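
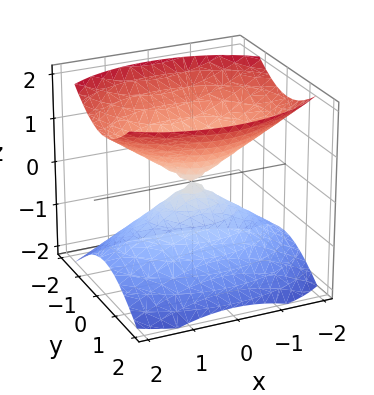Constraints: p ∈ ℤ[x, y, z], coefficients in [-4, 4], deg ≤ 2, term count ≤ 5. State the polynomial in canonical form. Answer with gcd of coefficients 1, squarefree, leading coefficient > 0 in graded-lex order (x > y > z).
(a) The picture has 2 separate pieces. They look like related sheets of one shape, so recover p as a whole.
(b) Degree: two nappes meeting at a single point; a quadric, so deg p = 2.
(c) Symmetries: it's symmetric under z → −z, forcing even powers of z; it's symmetric under y → −y, forcing even powers of y; it's symmetric under x → −x, forcing even powers of x.
(d) Against the integer gridlines: one x-axis crossing is at x = 0; it crosses the z-axis at the gridline z = 0; one y-axis crossing is at y = 0.
(e) Together with the visible shape, these determine p as stated.

x^2 + 2*y^2 - 2*z^2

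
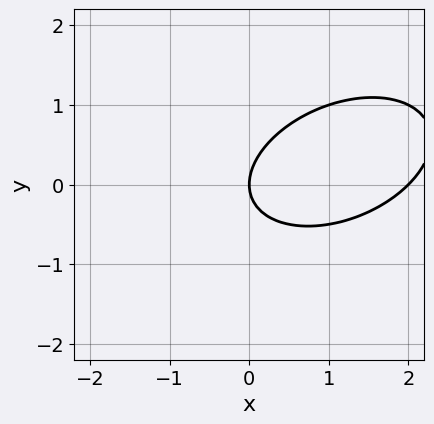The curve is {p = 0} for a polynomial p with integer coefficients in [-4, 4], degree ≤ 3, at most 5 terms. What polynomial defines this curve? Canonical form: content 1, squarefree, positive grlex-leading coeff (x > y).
x^2 - x*y + 2*y^2 - 2*x

First, the degree is 2 — the shape is more complex than any degree-1 curve.
Next, checking where it meets the axes: it meets the y-axis at y = 0 (among the integer gridlines); the x-axis gridline crossings are at x ∈ {0, 2}.
Finally, these observations pin down the coefficients.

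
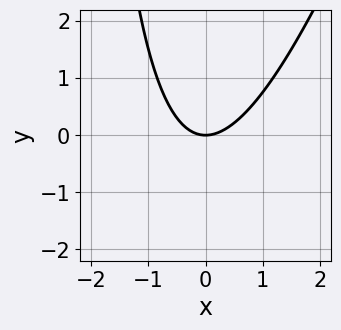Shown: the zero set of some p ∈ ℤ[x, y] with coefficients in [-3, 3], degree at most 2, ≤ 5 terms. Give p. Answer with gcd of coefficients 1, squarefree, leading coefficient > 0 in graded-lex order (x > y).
3*x^2 - x*y - 3*y

First, the degree is 2 — a generic line meets the curve in up to 2 points.
Then, against the integer gridlines: one y-axis crossing is at y = 0; it meets the x-axis at x = 0 (among the integer gridlines).
Finally, matching integer coefficients to the picture gives p.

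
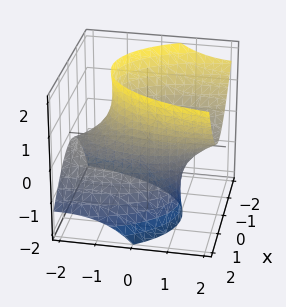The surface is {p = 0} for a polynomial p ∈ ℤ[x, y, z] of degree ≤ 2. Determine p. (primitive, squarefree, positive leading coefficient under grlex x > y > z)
3*x^2 + x*z + y^2 - 3*y*z - z^2 - 3

deg p = 2. The shape is more complex than any degree-1 surface.
From the axis intercepts and sections: the x-axis gridline crossings are at x ∈ {-1, 1}; no z-intercept at any integer in the box.
Fitting integer coefficients to these (and the overall shape) gives p.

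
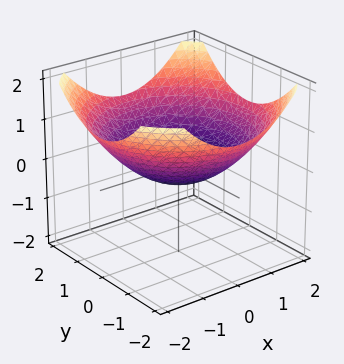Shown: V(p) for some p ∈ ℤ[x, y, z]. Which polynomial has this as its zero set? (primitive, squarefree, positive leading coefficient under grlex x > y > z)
x^2 + y^2 - 3*z - 1

First, degree: the shape is more complex than any degree-1 surface, so deg p = 2.
Next, symmetries: rotational symmetry about the z-axis ⇒ p depends on x, y only through x² + y².
Then, against the integer gridlines: a circular section at z = 0 has radius exactly 1; among the integer gridlines, it crosses the y-axis at y ∈ {-1, 1}.
Finally, putting this together gives p. Check: (-1, 0, 0) on the x-axis lies on the surface, and p(-1, 0, 0) = 0. ✓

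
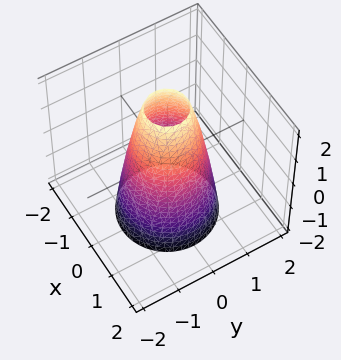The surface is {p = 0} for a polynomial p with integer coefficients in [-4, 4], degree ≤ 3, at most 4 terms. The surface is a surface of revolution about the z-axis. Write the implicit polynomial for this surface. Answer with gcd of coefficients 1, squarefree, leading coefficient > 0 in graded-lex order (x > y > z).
Degree: no degree-1 surface has this shape, so deg p = 2.
Symmetry: the surface is invariant under rotation about z: p = q(x² + y², z).
Against the integer gridlines: among the integer gridlines, it crosses the x-axis at x ∈ {-1, 1}; the y-axis gridline crossings are at y ∈ {-1, 1}.
The integer polynomial consistent with all of this is the stated p.

3*x^2 + 3*y^2 + z - 3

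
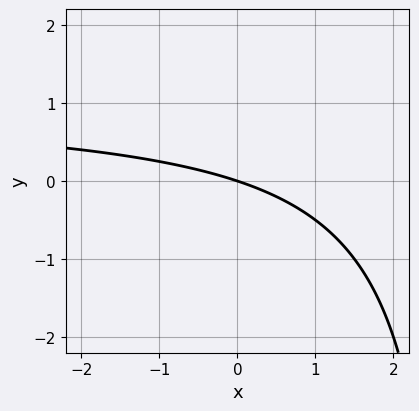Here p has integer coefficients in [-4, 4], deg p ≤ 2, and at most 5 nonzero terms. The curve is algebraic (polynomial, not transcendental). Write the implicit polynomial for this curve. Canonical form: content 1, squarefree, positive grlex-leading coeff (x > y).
1. Degree: no degree-1 curve has this shape, so deg p = 2.
2. Observable constraints: one y-axis crossing is at y = 0; it crosses the x-axis at the gridline x = 0.
3. These observations pin down the coefficients.

x*y - x - 3*y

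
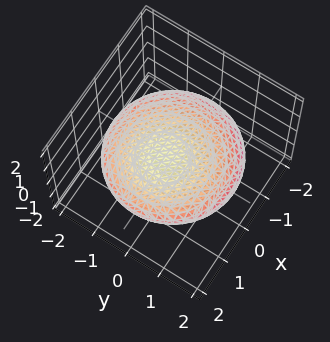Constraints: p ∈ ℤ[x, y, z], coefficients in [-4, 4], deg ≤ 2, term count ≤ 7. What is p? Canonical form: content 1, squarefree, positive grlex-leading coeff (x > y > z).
Degree: no degree-1 surface has this shape, so deg p = 2.
From the visible intercepts: the z-axis gridline crossings are at z ∈ {-1, 1}.
Matching integer coefficients to the picture gives p.

x^2 - x*z + y^2 + 3*z^2 - 3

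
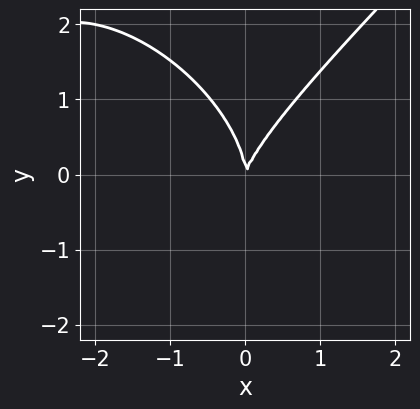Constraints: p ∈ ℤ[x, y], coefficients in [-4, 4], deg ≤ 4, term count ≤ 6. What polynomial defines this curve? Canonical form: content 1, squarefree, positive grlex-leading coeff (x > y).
x^3 - y^3 + 3*x^2 - x*y

Degree: a generic line meets the curve in up to 3 points, so deg p = 3.
Reading off the gridlines: one y-axis crossing is at y = 0; it meets the x-axis at x = 0 (among the integer gridlines).
The integer polynomial consistent with all of this is the stated p.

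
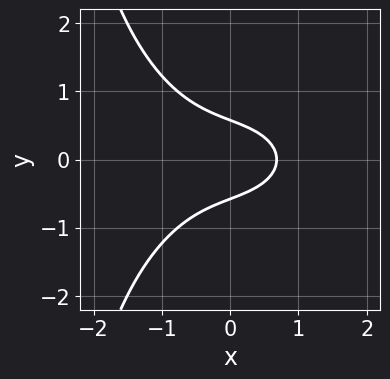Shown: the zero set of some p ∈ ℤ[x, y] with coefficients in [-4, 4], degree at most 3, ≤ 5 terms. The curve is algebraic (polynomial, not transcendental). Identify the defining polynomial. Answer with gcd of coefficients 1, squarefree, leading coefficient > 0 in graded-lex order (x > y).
x^3 + x*y^2 + 3*y^2 + x - 1

(a) Degree: the shape is more complex than any degree-2 curve, so deg p = 3.
(b) Symmetries: the y ↦ −y reflection is a symmetry, so y appears only in even powers.
(c) Together with the visible shape, these determine p as stated.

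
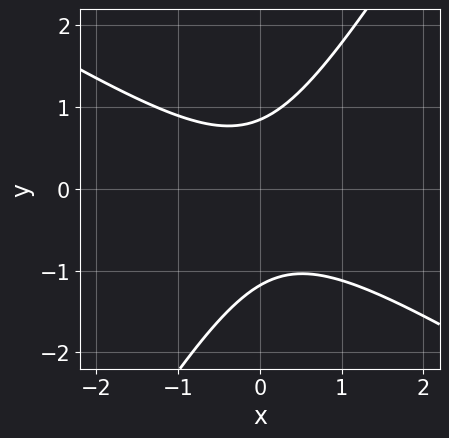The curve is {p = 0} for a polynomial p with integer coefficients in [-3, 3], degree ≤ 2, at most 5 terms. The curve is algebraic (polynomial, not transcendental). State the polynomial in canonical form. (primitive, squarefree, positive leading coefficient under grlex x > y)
3*x^2 + 3*x*y - 3*y^2 - y + 3

First, the degree is 2 — the shape is more complex than any degree-1 curve.
Then, checking where it meets the axes: no x-intercept at any integer in the box.
Finally, solving for integer coefficients yields p as stated.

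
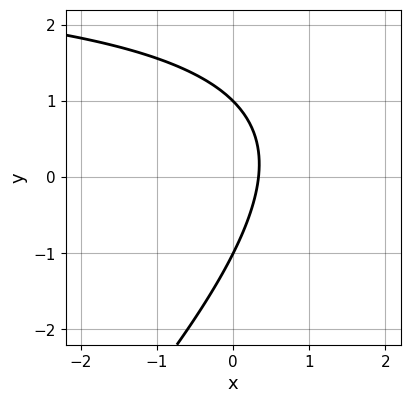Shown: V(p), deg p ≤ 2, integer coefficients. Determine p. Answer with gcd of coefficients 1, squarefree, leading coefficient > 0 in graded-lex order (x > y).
Degree: no degree-1 curve has this shape, so deg p = 2.
From the visible intercepts: the y-axis gridline crossings are at y ∈ {-1, 1}.
Putting this together gives p.

x*y - y^2 - 3*x + 1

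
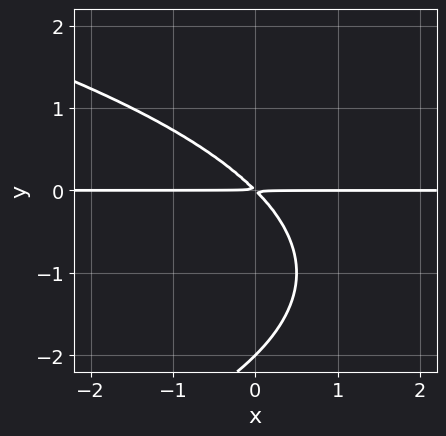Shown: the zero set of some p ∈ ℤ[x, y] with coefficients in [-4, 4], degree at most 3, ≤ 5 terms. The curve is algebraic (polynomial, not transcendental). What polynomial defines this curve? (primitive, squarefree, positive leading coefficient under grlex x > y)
y^3 + 2*x*y + 2*y^2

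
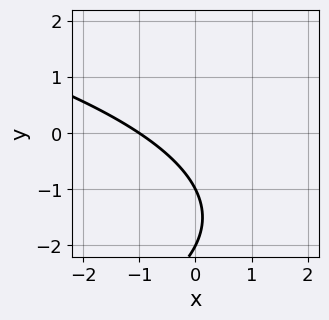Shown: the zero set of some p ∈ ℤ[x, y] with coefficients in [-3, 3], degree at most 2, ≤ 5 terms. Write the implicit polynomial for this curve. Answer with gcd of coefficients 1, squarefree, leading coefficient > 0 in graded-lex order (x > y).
Degree: no degree-1 curve has this shape, so deg p = 2.
Reading off the gridlines: the y-axis gridline crossings are at y ∈ {-2, -1}; it meets the x-axis at x = -1 (among the integer gridlines).
Fitting integer coefficients to these (and the overall shape) gives p.

y^2 + 2*x + 3*y + 2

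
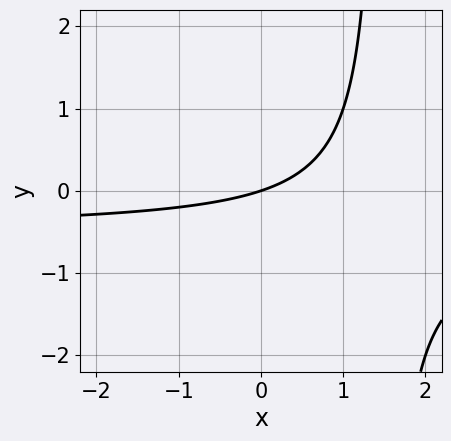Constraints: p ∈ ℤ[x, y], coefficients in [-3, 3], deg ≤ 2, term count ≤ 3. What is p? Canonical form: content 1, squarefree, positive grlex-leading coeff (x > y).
1. deg p = 2.
2. From the visible intercepts: one x-axis crossing is at x = 0; it crosses the y-axis at the gridline y = 0.
3. Putting this together gives p.

2*x*y + x - 3*y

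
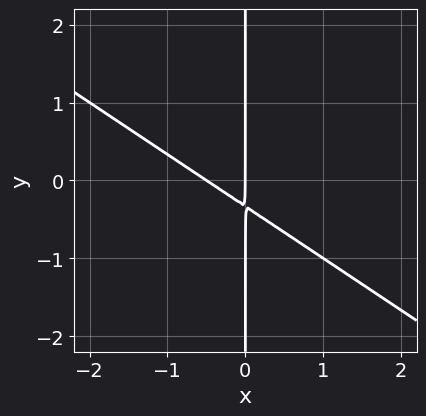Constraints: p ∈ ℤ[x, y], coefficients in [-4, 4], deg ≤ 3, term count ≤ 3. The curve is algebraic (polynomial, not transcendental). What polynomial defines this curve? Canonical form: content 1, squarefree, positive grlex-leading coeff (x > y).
2*x^2 + 3*x*y + x

First, degree: the shape is more complex than any degree-1 curve, so deg p = 2.
Then, against the integer gridlines: every point of the y-axis in the box is on the curve; it crosses the x-axis at the gridline x = 0.
Finally, solving for integer coefficients yields p as stated.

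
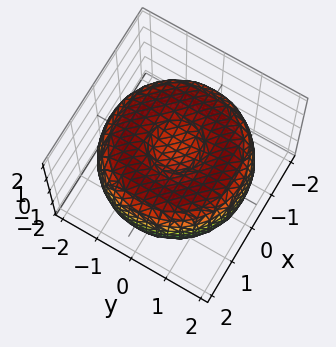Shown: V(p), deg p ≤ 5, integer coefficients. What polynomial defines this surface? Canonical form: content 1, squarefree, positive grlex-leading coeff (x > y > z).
Degree: the shape is more complex than any degree-3 surface, so deg p = 4.
Symmetries: rotational symmetry about the z-axis ⇒ p depends on x, y only through x² + y².
Against the integer gridlines: a circular section at z = -1 has radius between 0 and 1.
Matching integer coefficients to the picture gives p.

x^4 + 2*x^2*y^2 + y^4 - 3*x^2 - 3*y^2 + 3*z^2 - 2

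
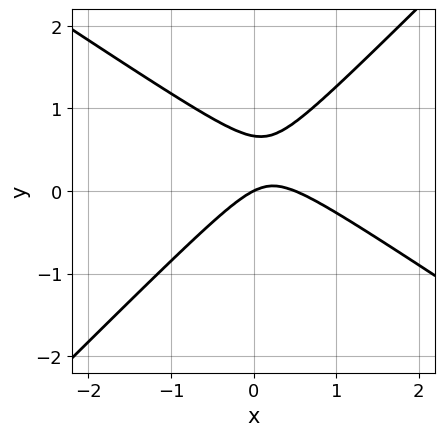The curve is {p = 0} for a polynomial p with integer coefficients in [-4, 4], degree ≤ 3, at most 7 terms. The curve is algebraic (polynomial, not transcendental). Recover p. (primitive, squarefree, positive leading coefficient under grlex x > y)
2*x^2 + x*y - 3*y^2 - x + 2*y

First, deg p = 2.
Next, against the integer gridlines: it meets the y-axis at y = 0 (among the integer gridlines); it meets the x-axis at x = 0 (among the integer gridlines).
Finally, solving for integer coefficients yields p as stated.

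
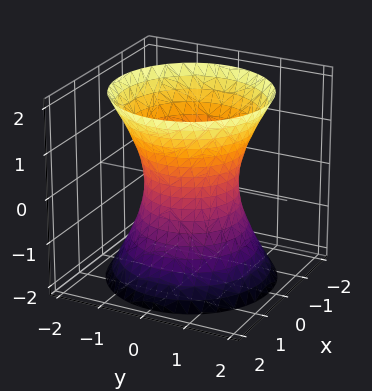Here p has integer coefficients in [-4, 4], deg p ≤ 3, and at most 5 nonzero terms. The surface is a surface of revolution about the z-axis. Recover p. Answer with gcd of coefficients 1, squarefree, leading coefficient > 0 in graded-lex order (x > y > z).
(a) deg p = 2. A generic line meets the surface in up to 2 points.
(b) Symmetry: the surface is invariant under rotation about z: p = q(x² + y², z).
(c) From the axis intercepts and sections: among the integer gridlines, it crosses the x-axis at x ∈ {-1, 1}; among the integer gridlines, it crosses the y-axis at y ∈ {-1, 1}.
(d) Fitting integer coefficients to these (and the overall shape) gives p.

2*x^2 + 2*y^2 - z^2 - 2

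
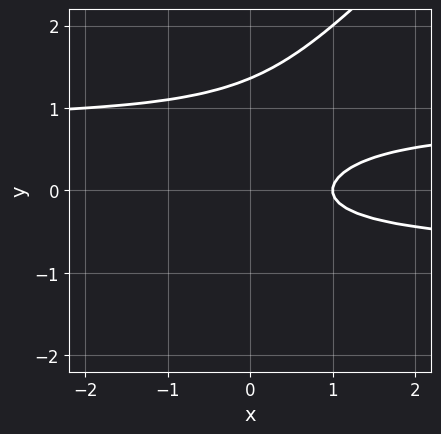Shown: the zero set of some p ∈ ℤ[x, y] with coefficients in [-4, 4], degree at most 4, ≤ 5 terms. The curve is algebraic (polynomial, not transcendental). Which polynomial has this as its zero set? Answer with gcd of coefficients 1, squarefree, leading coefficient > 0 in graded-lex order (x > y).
The degree is 3 — the shape is more complex than any degree-2 curve.
From the visible intercepts: it crosses the x-axis at the gridline x = 1.
Assembling these constraints gives the stated polynomial.

3*x*y^2 - 3*y^3 + 3*y^2 - 2*x + 2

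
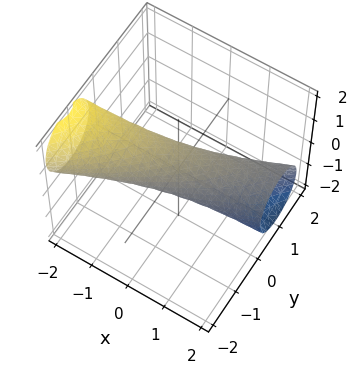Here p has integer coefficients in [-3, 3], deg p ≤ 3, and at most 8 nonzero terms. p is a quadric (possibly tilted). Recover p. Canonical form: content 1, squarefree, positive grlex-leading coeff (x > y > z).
x^2 - 3*x*y + 2*x*z + 3*y^2 + 2*z^2 - 1

1. The degree is 2 — the shape is more complex than any degree-1 surface.
2. Reading off the gridlines: the x-axis gridline crossings are at x ∈ {-1, 1}.
3. These observations pin down the coefficients.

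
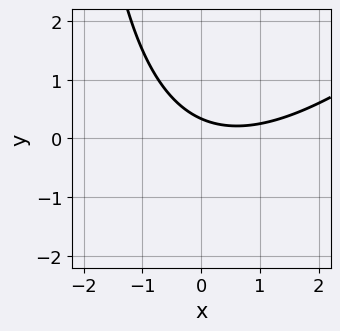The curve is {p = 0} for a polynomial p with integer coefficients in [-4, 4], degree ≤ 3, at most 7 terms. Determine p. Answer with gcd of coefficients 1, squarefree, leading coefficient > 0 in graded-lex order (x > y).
(a) The degree is 2 — a generic line meets the curve in up to 2 points.
(b) Reading off the gridlines: it misses every integer gridline on the x-axis.
(c) These observations pin down the coefficients.

x^2 - x*y - x - 3*y + 1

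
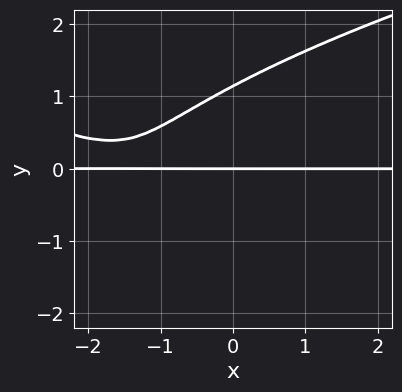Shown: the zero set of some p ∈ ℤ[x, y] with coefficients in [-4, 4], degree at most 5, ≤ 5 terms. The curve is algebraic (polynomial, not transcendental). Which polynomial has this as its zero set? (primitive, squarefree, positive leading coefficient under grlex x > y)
Degree: a generic line meets the curve in up to 4 points, so deg p = 4.
Observable constraints: it meets the y-axis at y = 0 (among the integer gridlines); every point of the x-axis in the box is on the curve.
Assembling these constraints gives the stated polynomial.

2*y^4 - x^2*y - x*y^2 - 3*x*y - 3*y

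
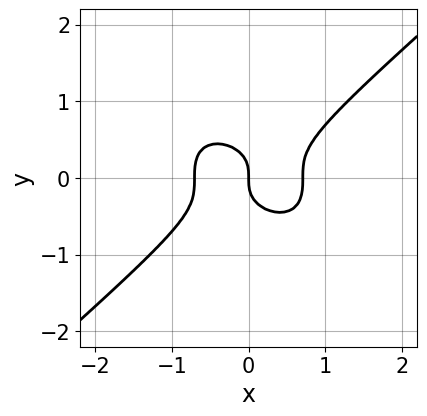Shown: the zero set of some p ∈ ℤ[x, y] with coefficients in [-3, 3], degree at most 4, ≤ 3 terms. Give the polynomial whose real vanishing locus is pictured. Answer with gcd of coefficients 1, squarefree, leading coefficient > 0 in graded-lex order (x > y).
2*x^3 - 3*y^3 - x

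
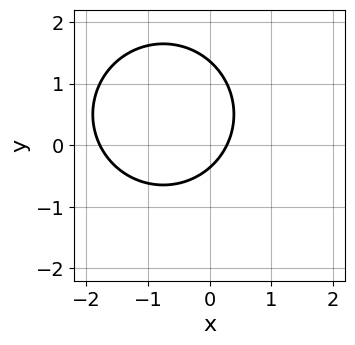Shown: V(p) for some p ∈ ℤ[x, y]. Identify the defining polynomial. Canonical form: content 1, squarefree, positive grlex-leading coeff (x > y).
2*x^2 + 2*y^2 + 3*x - 2*y - 1

First, degree: the shape is more complex than any degree-1 curve, so deg p = 2.
Finally, matching integer coefficients to the picture gives p.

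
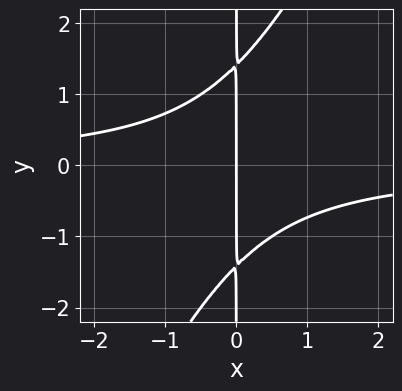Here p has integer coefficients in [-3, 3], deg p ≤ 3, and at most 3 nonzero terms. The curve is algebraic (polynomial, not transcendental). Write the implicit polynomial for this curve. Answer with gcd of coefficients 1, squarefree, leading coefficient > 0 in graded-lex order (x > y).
First, the degree is 3 — no degree-2 curve has this shape.
Then, checking where it meets the axes: every point of the y-axis in the box is on the curve; one x-axis crossing is at x = 0.
Finally, fitting integer coefficients to these (and the overall shape) gives p.

2*x^2*y - x*y^2 + 2*x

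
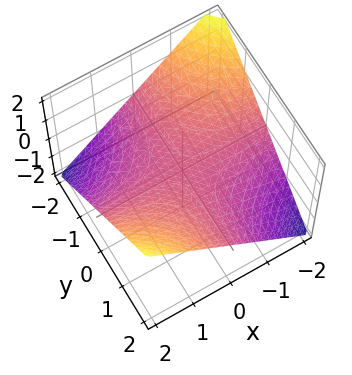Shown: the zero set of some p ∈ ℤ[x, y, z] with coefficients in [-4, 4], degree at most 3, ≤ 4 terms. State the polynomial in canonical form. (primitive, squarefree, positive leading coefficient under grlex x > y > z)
x*y - 2*z

Degree: a saddle surface; a quadric, so deg p = 2.
Checking where it meets the axes: one z-axis crossing is at z = 0; every point of the x-axis in the box is on the surface.
Together with the visible shape, these determine p as stated. Check: (0, 1, 0) on the y-axis lies on the surface, and p(0, 1, 0) = 0. ✓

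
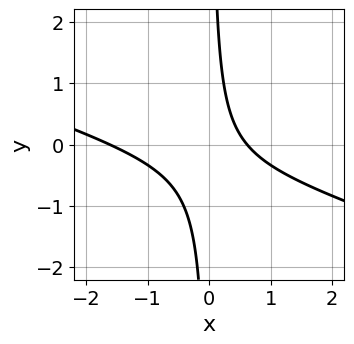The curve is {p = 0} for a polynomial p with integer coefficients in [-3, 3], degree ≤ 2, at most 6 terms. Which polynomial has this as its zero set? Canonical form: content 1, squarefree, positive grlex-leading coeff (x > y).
First, the degree is 2 — no degree-1 curve has this shape.
Then, reading off the gridlines: the curve avoids every integer y-axis point in the box.
Finally, the integer polynomial consistent with all of this is the stated p.

x^2 + 3*x*y + x - 1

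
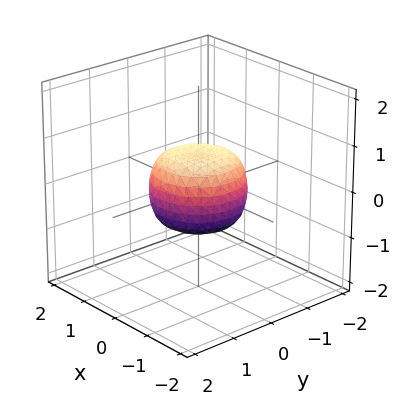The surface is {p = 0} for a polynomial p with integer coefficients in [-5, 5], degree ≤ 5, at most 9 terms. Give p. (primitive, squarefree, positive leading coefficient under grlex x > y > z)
2*x^4 + 4*x^2*y^2 + 2*y^4 - x^2 - y^2 + 2*z^2 - 1

1. The degree is 4 — a generic line meets the surface in up to 4 points.
2. Symmetries: rotational symmetry about the z-axis ⇒ p depends on x, y only through x² + y².
3. From the axis intercepts and sections: the y-axis gridline crossings are at y ∈ {-1, 1}; a circular section at z = 0 has radius exactly 1; the x-axis gridline crossings are at x ∈ {-1, 1}.
4. Matching integer coefficients to the picture gives p.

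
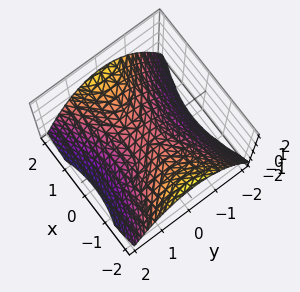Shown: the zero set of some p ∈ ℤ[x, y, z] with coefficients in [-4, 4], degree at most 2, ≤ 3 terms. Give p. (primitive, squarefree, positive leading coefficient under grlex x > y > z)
x^2 - 2*y^2 - 3*z

(a) Degree: a hyperbolic paraboloid; a quadric, so deg p = 2.
(b) Symmetries: mirror symmetry y ↦ −y ⇒ only even powers of y; it's symmetric under x → −x, forcing even powers of x.
(c) From the visible intercepts: it meets the y-axis at y = 0 (among the integer gridlines); it crosses the z-axis at the gridline z = 0; it crosses the x-axis at the gridline x = 0.
(d) Assembling these constraints gives the stated polynomial.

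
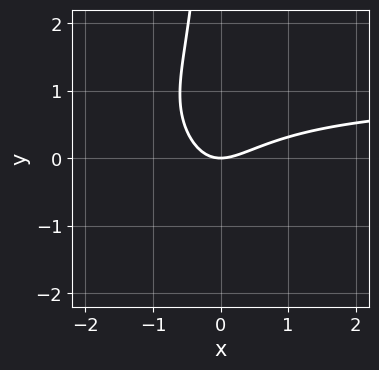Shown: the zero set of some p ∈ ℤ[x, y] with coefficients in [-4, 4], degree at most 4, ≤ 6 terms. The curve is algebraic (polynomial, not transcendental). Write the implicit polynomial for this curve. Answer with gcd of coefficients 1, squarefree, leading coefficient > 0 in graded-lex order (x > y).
(a) deg p = 3. A generic line meets the curve in up to 3 points.
(b) Against the integer gridlines: it crosses the y-axis at the gridline y = 0; it crosses the x-axis at the gridline x = 0.
(c) Together with the visible shape, these determine p as stated.

3*x^2*y + 2*x*y^2 - 3*x^2 + 3*x*y + 3*y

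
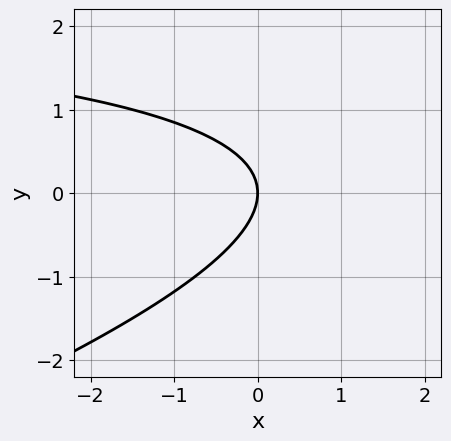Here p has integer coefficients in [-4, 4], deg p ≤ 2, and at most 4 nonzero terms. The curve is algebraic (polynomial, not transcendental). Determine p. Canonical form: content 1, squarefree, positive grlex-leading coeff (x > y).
x*y - 3*y^2 - 3*x

1. The degree is 2 — a generic line meets the curve in up to 2 points.
2. Against the integer gridlines: it meets the y-axis at y = 0 (among the integer gridlines); one x-axis crossing is at x = 0.
3. These observations pin down the coefficients.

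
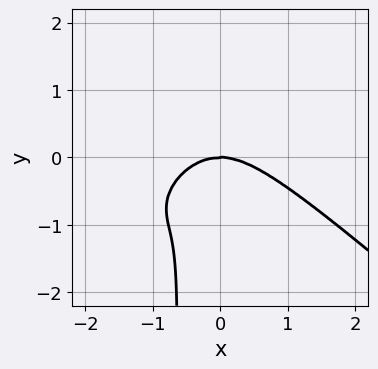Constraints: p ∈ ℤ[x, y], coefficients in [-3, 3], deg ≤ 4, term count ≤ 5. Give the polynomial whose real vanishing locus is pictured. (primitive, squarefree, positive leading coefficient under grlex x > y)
2*x^4 + 3*x*y^3 + 3*x^2*y - x*y^2 + 2*y^3

(a) deg p = 4.
(b) From the visible intercepts: it crosses the y-axis at the gridline y = 0; it crosses the x-axis at the gridline x = 0.
(c) Putting this together gives p.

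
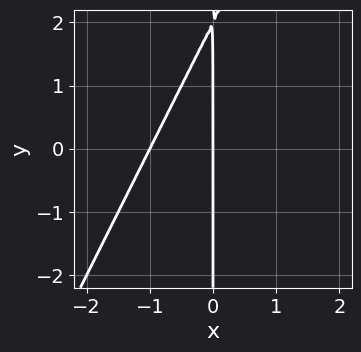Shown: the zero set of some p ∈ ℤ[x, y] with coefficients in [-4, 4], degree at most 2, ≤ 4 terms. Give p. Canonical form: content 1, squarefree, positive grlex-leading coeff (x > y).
2*x^2 - x*y + 2*x

(a) The degree is 2 — the shape is more complex than any degree-1 curve.
(b) Reading off the gridlines: the visible y-axis segment lies entirely on the curve; the x-axis gridline crossings are at x ∈ {-1, 0}.
(c) Assembling these constraints gives the stated polynomial.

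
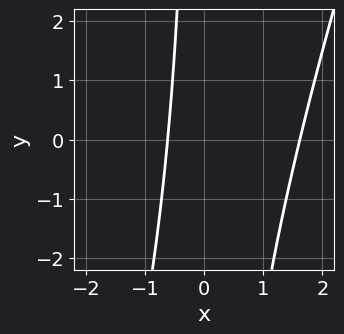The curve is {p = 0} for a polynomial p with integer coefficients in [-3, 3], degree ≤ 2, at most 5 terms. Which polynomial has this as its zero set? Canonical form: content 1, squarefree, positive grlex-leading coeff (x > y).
3*x^2 - x*y - 3*x - 3

1. deg p = 2. A generic line meets the curve in up to 2 points.
2. Checking where it meets the axes: it misses every integer gridline on the y-axis.
3. Fitting integer coefficients to these (and the overall shape) gives p.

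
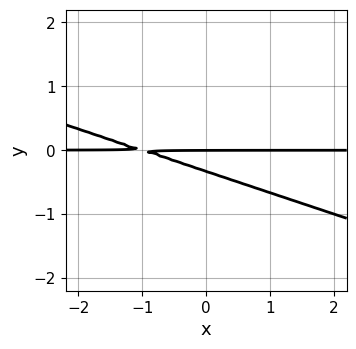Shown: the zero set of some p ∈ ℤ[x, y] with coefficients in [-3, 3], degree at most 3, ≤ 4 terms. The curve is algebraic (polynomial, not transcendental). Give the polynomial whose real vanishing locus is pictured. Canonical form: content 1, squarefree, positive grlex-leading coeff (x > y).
x*y + 3*y^2 + y

(a) Degree: a generic line meets the curve in up to 2 points, so deg p = 2.
(b) From the visible intercepts: it meets the y-axis at y = 0 (among the integer gridlines); every point of the x-axis in the box is on the curve.
(c) The integer polynomial consistent with all of this is the stated p.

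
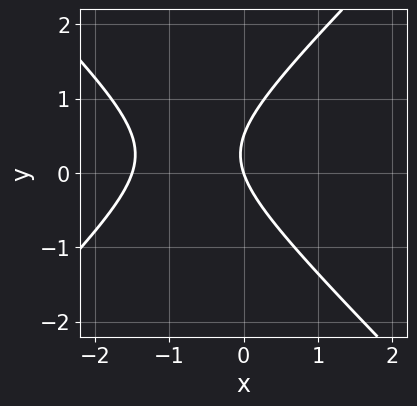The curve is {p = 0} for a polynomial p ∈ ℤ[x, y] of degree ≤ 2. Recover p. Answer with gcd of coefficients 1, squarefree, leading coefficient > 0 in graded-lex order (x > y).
2*x^2 - 2*y^2 + 3*x + y

The degree is 2 — no degree-1 curve has this shape.
From the visible intercepts: one y-axis crossing is at y = 0; it crosses the x-axis at the gridline x = 0.
Solving for integer coefficients yields p as stated.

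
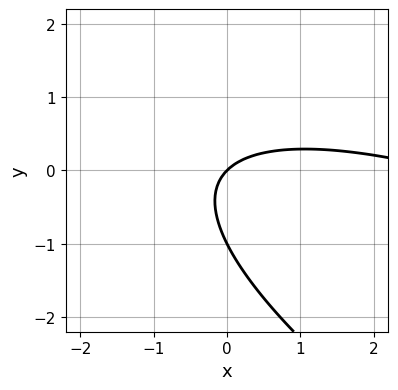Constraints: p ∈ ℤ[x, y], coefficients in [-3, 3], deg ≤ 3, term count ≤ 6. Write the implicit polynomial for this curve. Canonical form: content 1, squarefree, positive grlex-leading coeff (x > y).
x^2 + 3*x*y + 3*y^2 - 3*x + 3*y

The degree is 2 — the shape is more complex than any degree-1 curve.
Checking where it meets the axes: among the integer gridlines, it crosses the y-axis at y ∈ {-1, 0}; one x-axis crossing is at x = 0.
Putting this together gives p.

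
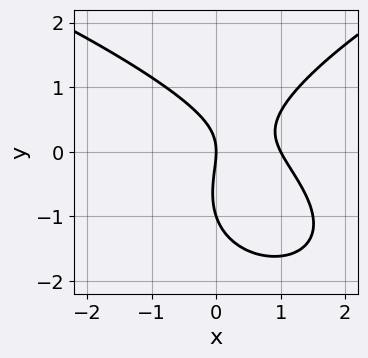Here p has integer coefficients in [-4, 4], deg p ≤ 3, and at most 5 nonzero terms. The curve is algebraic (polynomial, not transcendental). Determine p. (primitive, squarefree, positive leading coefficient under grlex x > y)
y^3 - 2*x^2 - x*y + y^2 + 2*x

deg p = 3. The shape is more complex than any degree-2 curve.
Against the integer gridlines: among the integer gridlines, it crosses the x-axis at x ∈ {0, 1}; the y-axis gridline crossings are at y ∈ {-1, 0}.
Together with the visible shape, these determine p as stated.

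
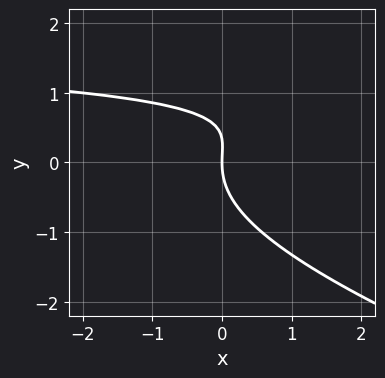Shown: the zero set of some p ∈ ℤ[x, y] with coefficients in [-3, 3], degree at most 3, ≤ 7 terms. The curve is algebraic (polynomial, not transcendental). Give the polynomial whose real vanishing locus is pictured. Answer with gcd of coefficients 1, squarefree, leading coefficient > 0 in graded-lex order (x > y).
x*y^2 + 3*y^3 - 3*x*y - y^2 + 3*x

1. deg p = 3.
2. Checking where it meets the axes: it crosses the x-axis at the gridline x = 0; it crosses the y-axis at the gridline y = 0.
3. Solving for integer coefficients yields p as stated.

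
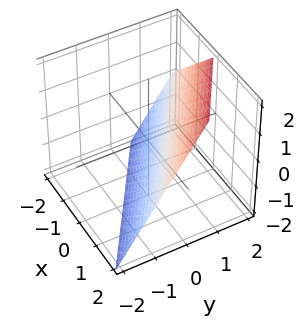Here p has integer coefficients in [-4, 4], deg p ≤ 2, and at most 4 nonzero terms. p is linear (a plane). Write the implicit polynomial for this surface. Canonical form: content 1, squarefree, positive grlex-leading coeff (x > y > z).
2*x + 3*y - 2*z - 2

First, deg p = 1.
Then, from the axis intercepts and sections: it crosses the z-axis at the gridline z = -1; it meets the x-axis at x = 1 (among the integer gridlines).
Finally, solving for integer coefficients yields p as stated.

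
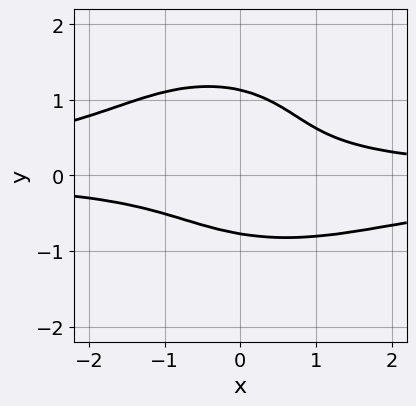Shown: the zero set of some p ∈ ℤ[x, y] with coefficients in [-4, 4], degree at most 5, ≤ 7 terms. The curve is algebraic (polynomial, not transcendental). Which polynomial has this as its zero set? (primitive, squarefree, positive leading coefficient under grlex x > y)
2*x^2*y^2 + 3*y^4 - 2*y^3 + 2*x*y - 2

(a) deg p = 4. A generic line meets the curve in up to 4 points.
(b) From the axis intercepts and sections: no x-intercept at any integer in the box.
(c) These observations pin down the coefficients.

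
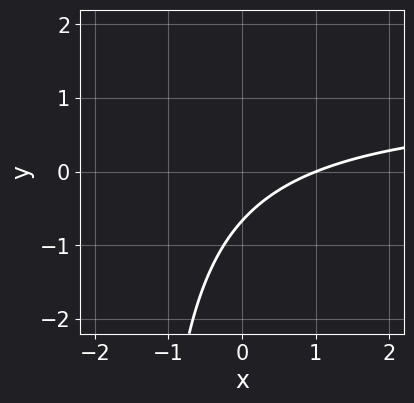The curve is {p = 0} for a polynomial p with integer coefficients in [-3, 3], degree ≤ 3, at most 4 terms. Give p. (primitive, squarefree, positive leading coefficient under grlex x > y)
2*x*y - 2*x + 3*y + 2

First, degree: the shape is more complex than any degree-1 curve, so deg p = 2.
Then, from the axis intercepts and sections: one x-axis crossing is at x = 1.
Finally, these observations pin down the coefficients.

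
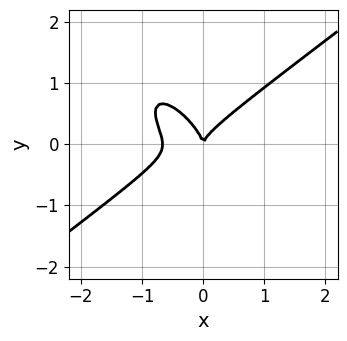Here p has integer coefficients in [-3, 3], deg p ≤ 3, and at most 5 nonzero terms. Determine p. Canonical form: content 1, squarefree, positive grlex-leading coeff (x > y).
3*x^3 - 3*x*y^2 - 3*y^3 + 2*x^2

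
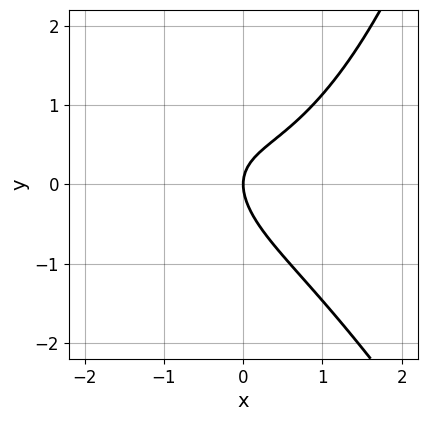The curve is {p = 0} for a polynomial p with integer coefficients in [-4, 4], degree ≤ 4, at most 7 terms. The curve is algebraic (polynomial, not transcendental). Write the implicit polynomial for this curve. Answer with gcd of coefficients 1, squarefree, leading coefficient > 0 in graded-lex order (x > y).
2*x^3 + x^2*y - 2*x*y - 3*y^2 + 3*x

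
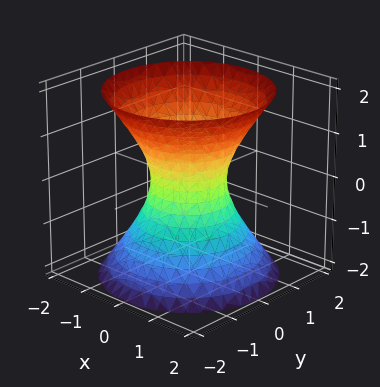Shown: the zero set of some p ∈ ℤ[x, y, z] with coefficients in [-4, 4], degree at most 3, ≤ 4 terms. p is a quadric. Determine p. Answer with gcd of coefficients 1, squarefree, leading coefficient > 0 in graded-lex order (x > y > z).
1. The degree is 2 — an hourglass — one-sheet hyperboloid; a quadric.
2. By symmetry, every cross-section ⟂ z is a circle, so x, y appear only via x² + y²; mirror symmetry z ↦ −z ⇒ only even powers of z.
3. Reading off the gridlines: a circular section at z = -1 has radius between 1 and 2; no z-intercept at any integer in the box.
4. The integer polynomial consistent with all of this is the stated p.

3*x^2 + 3*y^2 - 2*z^2 - 2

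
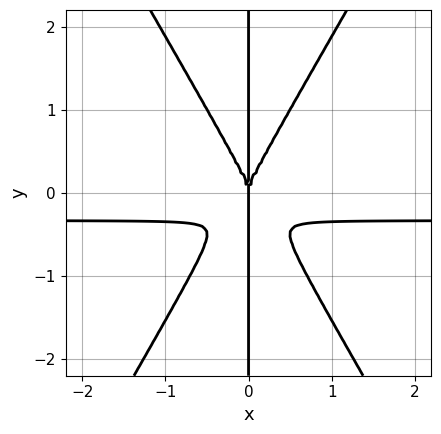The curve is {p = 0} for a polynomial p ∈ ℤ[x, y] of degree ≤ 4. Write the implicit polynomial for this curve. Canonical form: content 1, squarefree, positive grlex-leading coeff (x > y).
1. Degree: no degree-3 curve has this shape, so deg p = 4.
2. From the visible intercepts: it crosses the x-axis at the gridline x = 0; every point of the y-axis in the box is on the curve.
3. These observations pin down the coefficients.

3*x^3*y - x*y^3 + x^3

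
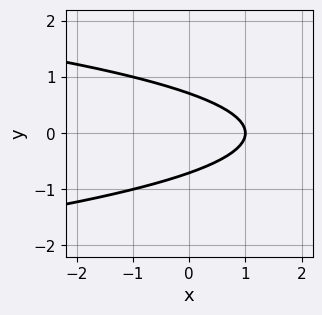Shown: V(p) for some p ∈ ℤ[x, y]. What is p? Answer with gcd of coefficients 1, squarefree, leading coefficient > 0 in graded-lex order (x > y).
2*y^2 + x - 1

First, the degree is 2 — no degree-1 curve has this shape.
Next, symmetries: it's symmetric under y → −y, forcing even powers of y.
Next, reading off the gridlines: it meets the x-axis at x = 1 (among the integer gridlines).
Finally, solving for integer coefficients yields p as stated.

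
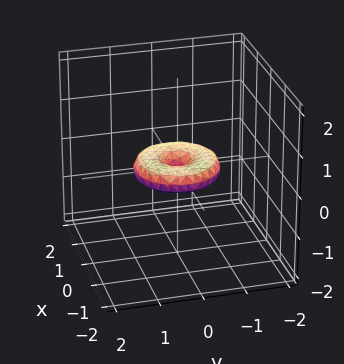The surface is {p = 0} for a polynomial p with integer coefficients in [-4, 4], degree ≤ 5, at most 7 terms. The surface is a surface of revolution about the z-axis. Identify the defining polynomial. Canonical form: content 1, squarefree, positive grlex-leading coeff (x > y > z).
deg p = 4.
Symmetries: the surface is invariant under rotation about z: p = q(x² + y², z).
From the visible intercepts: the x-axis gridline crossings are at x ∈ {-1, 0, 1}; a circular section at z = 0 has radius exactly 1; one z-axis crossing is at z = 0; the y-axis gridline crossings are at y ∈ {-1, 0, 1}.
Assembling these constraints gives the stated polynomial.

x^4 + 2*x^2*y^2 + y^4 - x^2 - y^2 + 3*z^2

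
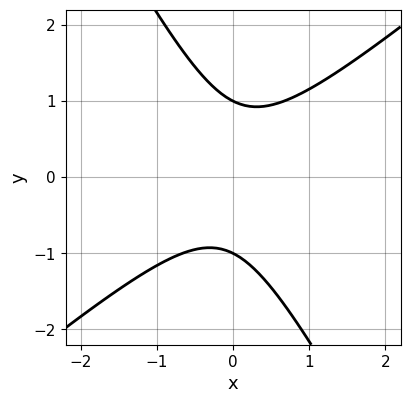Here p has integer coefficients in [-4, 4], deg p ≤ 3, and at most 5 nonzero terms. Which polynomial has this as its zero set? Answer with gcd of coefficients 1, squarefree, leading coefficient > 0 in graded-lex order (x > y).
1. deg p = 2. No degree-1 curve has this shape.
2. From the visible intercepts: no x-intercept at any integer in the box; among the integer gridlines, it crosses the y-axis at y ∈ {-1, 1}.
3. Solving for integer coefficients yields p as stated.

3*x^2 - 2*x*y - 2*y^2 + 2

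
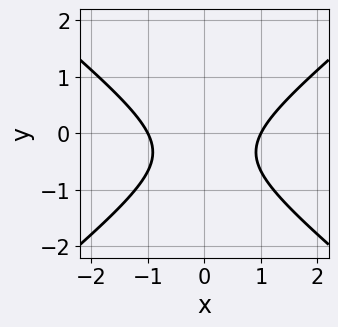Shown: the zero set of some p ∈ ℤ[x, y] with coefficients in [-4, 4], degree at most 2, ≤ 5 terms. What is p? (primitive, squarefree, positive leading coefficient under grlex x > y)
First, deg p = 2. The shape is more complex than any degree-1 curve.
Then, symmetries: it's symmetric under x → −x, forcing even powers of x.
Then, from the axis intercepts and sections: the x-axis gridline crossings are at x ∈ {-1, 1}; it misses every integer gridline on the y-axis.
Finally, matching integer coefficients to the picture gives p.

2*x^2 - 3*y^2 - 2*y - 2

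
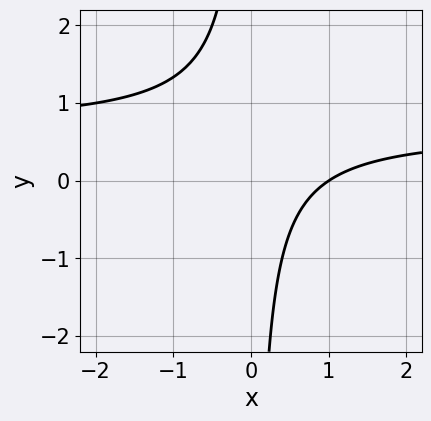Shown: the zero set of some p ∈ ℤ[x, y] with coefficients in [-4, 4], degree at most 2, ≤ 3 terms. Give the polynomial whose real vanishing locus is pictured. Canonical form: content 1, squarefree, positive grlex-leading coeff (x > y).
1. deg p = 2.
2. Observable constraints: it misses every integer gridline on the y-axis; it meets the x-axis at x = 1 (among the integer gridlines).
3. These observations pin down the coefficients.

3*x*y - 2*x + 2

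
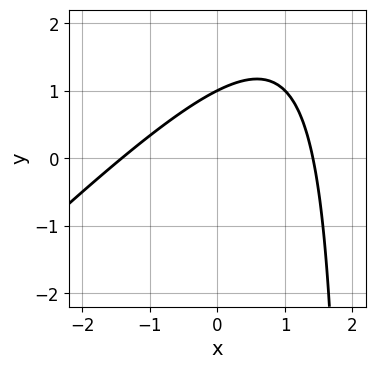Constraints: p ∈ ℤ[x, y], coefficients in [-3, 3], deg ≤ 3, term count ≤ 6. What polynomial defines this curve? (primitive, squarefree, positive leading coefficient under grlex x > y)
The degree is 2 — no degree-1 curve has this shape.
Against the integer gridlines: one y-axis crossing is at y = 1.
Fitting integer coefficients to these (and the overall shape) gives p.

x^2 - x*y + 2*y - 2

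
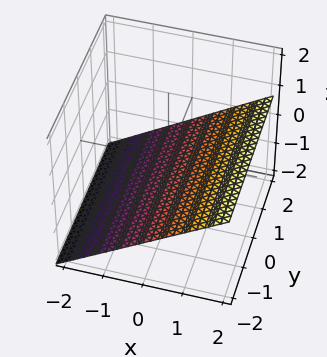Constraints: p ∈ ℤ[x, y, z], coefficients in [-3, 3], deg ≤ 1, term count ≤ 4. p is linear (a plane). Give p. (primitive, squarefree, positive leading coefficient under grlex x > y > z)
2*x - 3*z - 2

deg p = 1. The surface is flat (a plane).
Observable constraints: no y-intercept at any integer in the box; it crosses the x-axis at the gridline x = 1.
The integer polynomial consistent with all of this is the stated p.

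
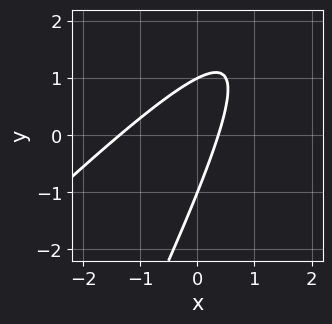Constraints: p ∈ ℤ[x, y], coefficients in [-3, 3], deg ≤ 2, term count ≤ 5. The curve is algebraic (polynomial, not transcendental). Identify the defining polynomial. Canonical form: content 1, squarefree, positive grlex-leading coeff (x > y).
2*x^2 - 3*x*y + y^2 + 2*x - 1

(a) The degree is 2 — a generic line meets the curve in up to 2 points.
(b) Reading off the gridlines: among the integer gridlines, it crosses the y-axis at y ∈ {-1, 1}.
(c) Solving for integer coefficients yields p as stated.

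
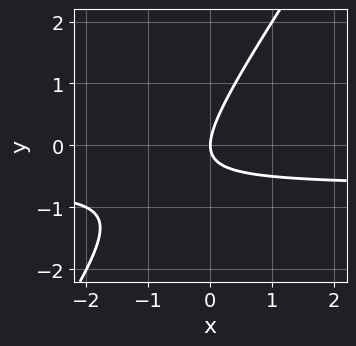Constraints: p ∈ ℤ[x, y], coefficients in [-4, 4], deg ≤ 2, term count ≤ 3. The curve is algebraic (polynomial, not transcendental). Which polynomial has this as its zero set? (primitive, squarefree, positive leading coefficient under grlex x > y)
3*x*y - 2*y^2 + 2*x

deg p = 2.
Checking where it meets the axes: it meets the y-axis at y = 0 (among the integer gridlines); it crosses the x-axis at the gridline x = 0.
The integer polynomial consistent with all of this is the stated p.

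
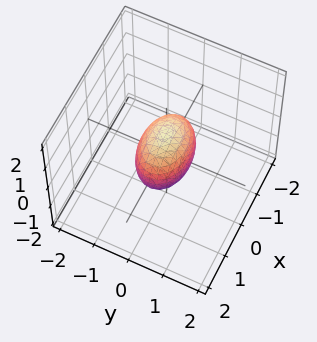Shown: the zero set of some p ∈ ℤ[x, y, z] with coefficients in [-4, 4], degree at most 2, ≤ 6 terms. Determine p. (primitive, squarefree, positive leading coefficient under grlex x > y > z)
x^2 + 2*y^2 + z^2 - 1

The degree is 2 — a closed, bounded, convex surface; a quadric.
Symmetries: mirror symmetry y ↦ −y ⇒ only even powers of y; it's symmetric under z → −z, forcing even powers of z; it's symmetric under x → −x, forcing even powers of x.
Reading off the gridlines: the z-axis gridline crossings are at z ∈ {-1, 1}; the x-axis gridline crossings are at x ∈ {-1, 1}.
Putting this together gives p.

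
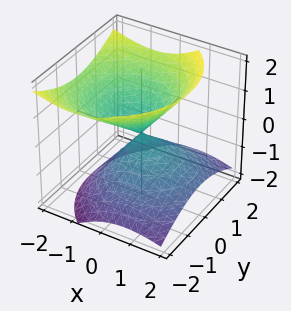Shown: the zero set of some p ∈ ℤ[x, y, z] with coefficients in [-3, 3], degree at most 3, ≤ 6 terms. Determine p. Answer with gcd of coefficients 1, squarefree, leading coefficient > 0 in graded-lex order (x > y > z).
(a) There are 2 components.
(b) deg p = 2.
(c) Reading off the gridlines: one x-axis crossing is at x = 0; one z-axis crossing is at z = 0.
(d) Matching integer coefficients to the picture gives p.

2*x^2 + 2*x*z + 2*y^2 - 3*z^2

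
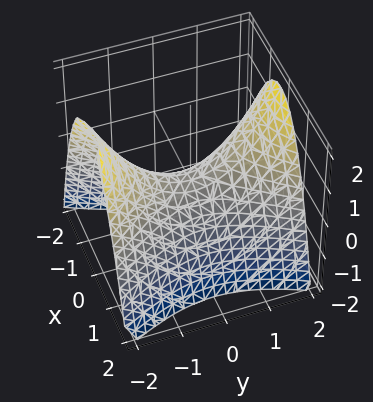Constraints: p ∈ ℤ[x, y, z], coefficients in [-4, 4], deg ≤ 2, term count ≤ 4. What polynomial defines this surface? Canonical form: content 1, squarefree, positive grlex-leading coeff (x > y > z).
2*x^2 - y^2 + 2*z

1. deg p = 2. A hyperbolic paraboloid; a quadric.
2. Symmetries: mirror symmetry x ↦ −x ⇒ only even powers of x; mirror symmetry y ↦ −y ⇒ only even powers of y.
3. From the axis intercepts and sections: it meets the x-axis at x = 0 (among the integer gridlines); it meets the y-axis at y = 0 (among the integer gridlines); one z-axis crossing is at z = 0.
4. Matching integer coefficients to the picture gives p.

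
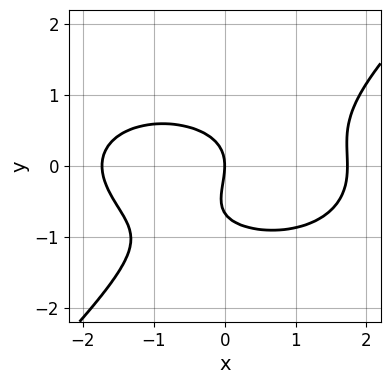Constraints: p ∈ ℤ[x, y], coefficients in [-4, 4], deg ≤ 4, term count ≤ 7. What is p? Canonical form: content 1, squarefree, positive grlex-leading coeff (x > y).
(a) Degree: the shape is more complex than any degree-2 curve, so deg p = 3.
(b) From the visible intercepts: it meets the y-axis at y = 0 (among the integer gridlines); it meets the x-axis at x = 0 (among the integer gridlines).
(c) Solving for integer coefficients yields p as stated.

x^3 + 2*x*y^2 - 3*y^3 - 2*y^2 - 3*x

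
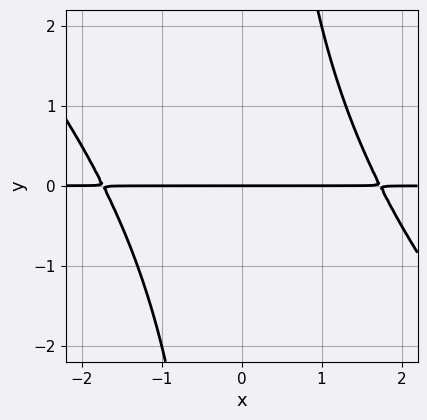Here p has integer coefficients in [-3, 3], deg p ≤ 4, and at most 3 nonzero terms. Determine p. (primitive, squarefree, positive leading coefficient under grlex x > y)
x^2*y + x*y^2 - 3*y

1. deg p = 3. A generic line meets the curve in up to 3 points.
2. Against the integer gridlines: it crosses the y-axis at the gridline y = 0; the visible x-axis segment lies entirely on the curve.
3. Fitting integer coefficients to these (and the overall shape) gives p.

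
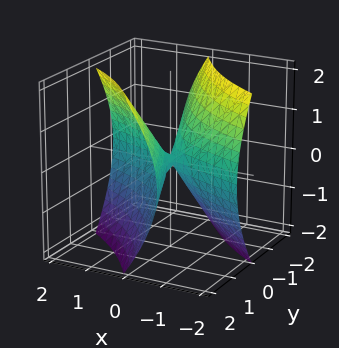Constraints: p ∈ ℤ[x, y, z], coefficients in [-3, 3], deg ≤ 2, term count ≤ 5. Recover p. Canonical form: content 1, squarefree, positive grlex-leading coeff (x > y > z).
1. deg p = 2. A generic line meets the surface in up to 2 points.
2. Against the integer gridlines: it crosses the z-axis at the gridline z = 0; one y-axis crossing is at y = 0.
3. Assembling these constraints gives the stated polynomial.

x^2 + 3*x*y + y^2 - z^2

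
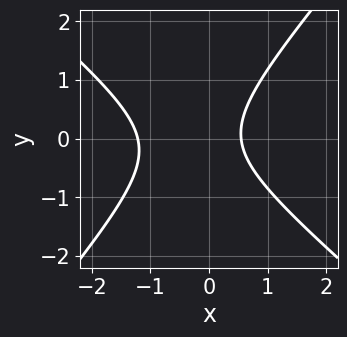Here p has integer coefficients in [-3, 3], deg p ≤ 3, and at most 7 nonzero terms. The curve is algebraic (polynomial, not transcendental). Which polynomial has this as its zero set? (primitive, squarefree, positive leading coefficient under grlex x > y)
First, degree: the shape is more complex than any degree-1 curve, so deg p = 2.
Next, reading off the gridlines: the curve avoids every integer y-axis point in the box.
Finally, together with the visible shape, these determine p as stated.

3*x^2 + x*y - 3*y^2 + 2*x - 2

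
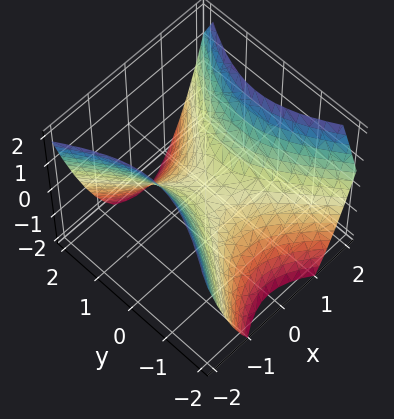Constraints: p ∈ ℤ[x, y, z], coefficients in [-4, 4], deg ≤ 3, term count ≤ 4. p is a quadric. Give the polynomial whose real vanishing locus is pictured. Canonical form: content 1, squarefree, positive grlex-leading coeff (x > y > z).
1. The degree is 2 — a hyperbolic paraboloid; a quadric.
2. Symmetries: it's symmetric under y → −y, forcing even powers of y; the x ↦ −x reflection is a symmetry, so x appears only in even powers.
3. From the axis intercepts and sections: one z-axis crossing is at z = 0; it crosses the y-axis at the gridline y = 0; it crosses the x-axis at the gridline x = 0.
4. Assembling these constraints gives the stated polynomial.

3*x^2 - 2*y^2 - 3*z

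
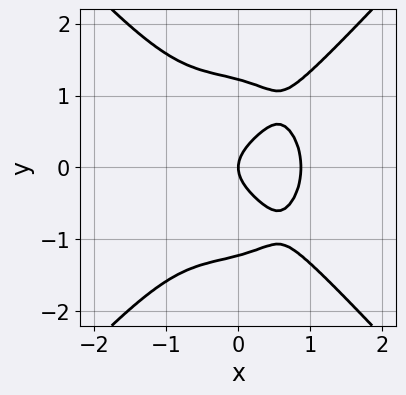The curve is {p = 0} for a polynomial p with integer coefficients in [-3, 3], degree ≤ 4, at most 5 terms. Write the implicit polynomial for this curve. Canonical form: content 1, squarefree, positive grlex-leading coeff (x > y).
The degree is 4 — a generic line meets the curve in up to 4 points.
Symmetries: the y ↦ −y reflection is a symmetry, so y appears only in even powers.
From the axis intercepts and sections: it crosses the y-axis at the gridline y = 0; it meets the x-axis at x = 0 (among the integer gridlines).
Assembling these constraints gives the stated polynomial.

3*x^4 - 2*y^4 + 3*y^2 - 2*x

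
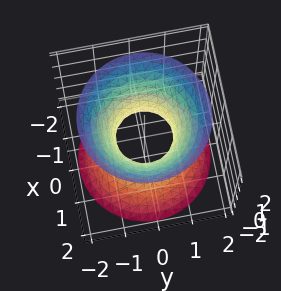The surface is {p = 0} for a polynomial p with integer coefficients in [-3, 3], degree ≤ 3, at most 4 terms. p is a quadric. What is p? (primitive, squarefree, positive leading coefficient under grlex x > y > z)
(a) The degree is 2 — an hourglass — one-sheet hyperboloid; a quadric.
(b) Symmetries: rotational symmetry about the z-axis ⇒ p depends on x, y only through x² + y²; mirror symmetry z ↦ −z ⇒ only even powers of z.
(c) From the visible intercepts: the surface avoids every integer z-axis point in the box; a circular section at z = 0 has radius between 0 and 1.
(d) Matching integer coefficients to the picture gives p.

3*x^2 + 3*y^2 - 2*z^2 - 2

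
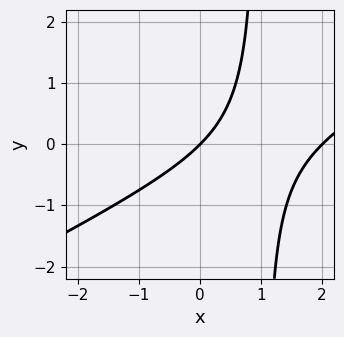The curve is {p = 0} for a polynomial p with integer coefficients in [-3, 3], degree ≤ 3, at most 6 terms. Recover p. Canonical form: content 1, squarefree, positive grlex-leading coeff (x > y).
First, deg p = 2. No degree-1 curve has this shape.
Then, observable constraints: among the integer gridlines, it crosses the x-axis at x ∈ {0, 2}; one y-axis crossing is at y = 0.
Finally, solving for integer coefficients yields p as stated.

x^2 - 2*x*y - 2*x + 2*y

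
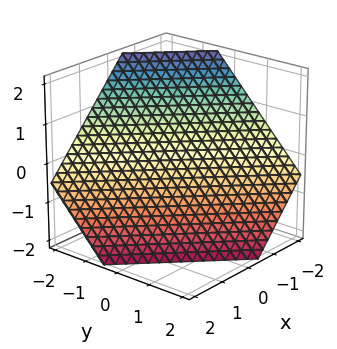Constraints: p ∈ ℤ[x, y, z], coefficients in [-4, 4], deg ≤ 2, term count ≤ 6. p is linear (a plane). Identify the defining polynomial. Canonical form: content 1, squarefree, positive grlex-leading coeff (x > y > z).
3*x + 3*y + 3*z + 2

Degree: every cross-section is a straight line — this is a plane, so deg p = 1.
The integer polynomial consistent with all of this is the stated p.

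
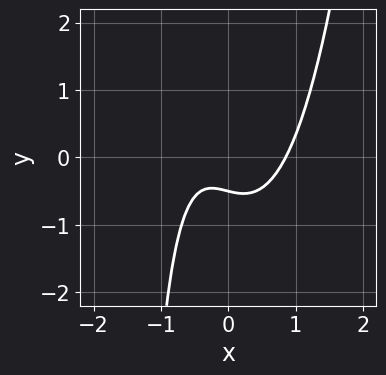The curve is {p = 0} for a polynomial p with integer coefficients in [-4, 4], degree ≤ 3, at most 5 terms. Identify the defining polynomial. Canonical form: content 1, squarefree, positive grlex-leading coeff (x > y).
The degree is 3 — a generic line meets the curve in up to 3 points.
The integer polynomial consistent with all of this is the stated p.

3*x^3 - x*y - x - 2*y - 1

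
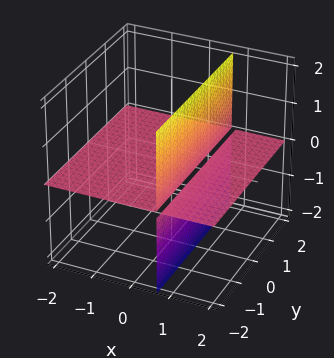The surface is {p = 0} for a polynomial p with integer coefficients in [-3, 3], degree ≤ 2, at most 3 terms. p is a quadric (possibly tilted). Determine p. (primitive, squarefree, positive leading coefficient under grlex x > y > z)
3*x*z - 2*z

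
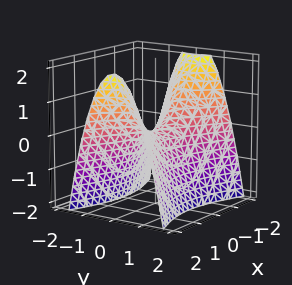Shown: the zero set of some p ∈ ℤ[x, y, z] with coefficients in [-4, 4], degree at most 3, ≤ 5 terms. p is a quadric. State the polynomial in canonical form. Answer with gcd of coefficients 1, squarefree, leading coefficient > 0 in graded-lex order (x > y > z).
x^2 - 3*y^2 - 2*z

The degree is 2 — a saddle surface; a quadric.
Symmetries: it's symmetric under y → −y, forcing even powers of y; it's symmetric under x → −x, forcing even powers of x.
Checking where it meets the axes: it meets the y-axis at y = 0 (among the integer gridlines); one z-axis crossing is at z = 0; it crosses the x-axis at the gridline x = 0.
The integer polynomial consistent with all of this is the stated p.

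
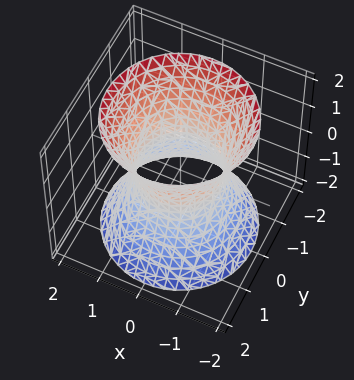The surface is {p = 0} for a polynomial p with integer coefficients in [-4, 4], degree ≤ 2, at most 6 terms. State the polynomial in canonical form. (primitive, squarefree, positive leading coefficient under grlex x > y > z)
1. deg p = 2.
2. Symmetries: mirror symmetry z ↦ −z ⇒ only even powers of z; the surface is invariant under rotation about z: p = q(x² + y², z).
3. From the visible intercepts: among the integer gridlines, it crosses the x-axis at x ∈ {-1, 1}; no z-intercept at any integer in the box.
4. Assembling these constraints gives the stated polynomial.

2*x^2 + 2*y^2 - z^2 - 2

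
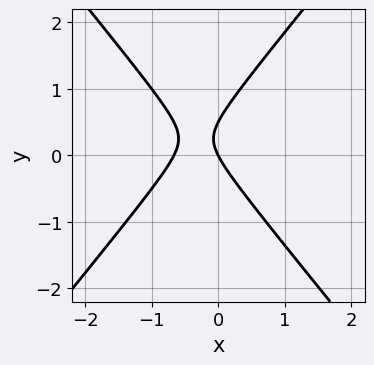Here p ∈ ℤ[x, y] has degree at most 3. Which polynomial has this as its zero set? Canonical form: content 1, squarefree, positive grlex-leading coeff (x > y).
(a) Degree: a generic line meets the curve in up to 2 points, so deg p = 2.
(b) Against the integer gridlines: one y-axis crossing is at y = 0; one x-axis crossing is at x = 0.
(c) Fitting integer coefficients to these (and the overall shape) gives p.

3*x^2 - 2*y^2 + 2*x + y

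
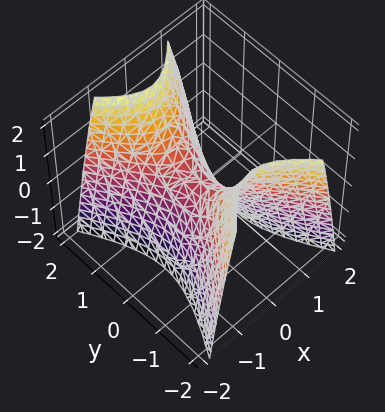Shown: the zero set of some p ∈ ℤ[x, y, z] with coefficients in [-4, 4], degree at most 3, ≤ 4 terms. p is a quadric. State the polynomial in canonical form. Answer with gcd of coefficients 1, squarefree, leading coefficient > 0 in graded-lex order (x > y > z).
First, deg p = 2. A saddle surface; a quadric.
Then, symmetries: mirror symmetry x ↦ −x ⇒ only even powers of x; it's symmetric under y → −y, forcing even powers of y.
Next, observable constraints: one x-axis crossing is at x = 0; one y-axis crossing is at y = 0; it crosses the z-axis at the gridline z = 0.
Finally, assembling these constraints gives the stated polynomial.

2*x^2 - y^2 + z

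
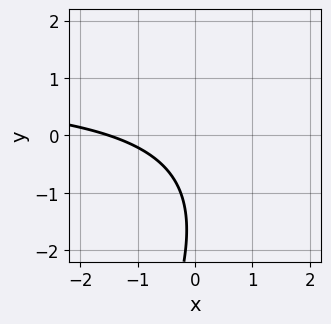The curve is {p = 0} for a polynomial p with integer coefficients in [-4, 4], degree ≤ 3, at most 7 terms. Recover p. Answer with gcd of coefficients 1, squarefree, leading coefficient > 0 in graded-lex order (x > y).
The degree is 2 — the shape is more complex than any degree-1 curve.
Observable constraints: no y-intercept at any integer in the box.
Fitting integer coefficients to these (and the overall shape) gives p.

2*x*y - y^2 - 2*x - 3*y - 3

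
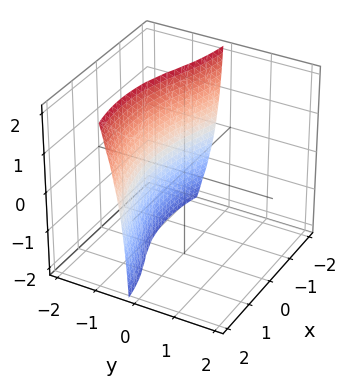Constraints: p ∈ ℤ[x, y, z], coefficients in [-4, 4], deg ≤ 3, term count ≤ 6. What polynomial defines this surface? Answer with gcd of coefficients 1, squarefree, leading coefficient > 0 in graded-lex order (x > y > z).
x^2*y - x*y*z + 3*y^3 + 2

First, deg p = 3. The shape is more complex than any degree-2 surface.
Next, from the visible intercepts: the surface avoids every integer x-axis point in the box; no z-intercept at any integer in the box.
Finally, matching integer coefficients to the picture gives p.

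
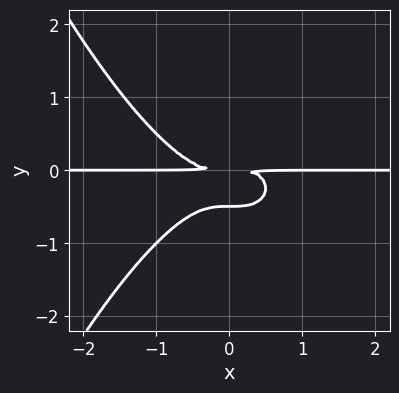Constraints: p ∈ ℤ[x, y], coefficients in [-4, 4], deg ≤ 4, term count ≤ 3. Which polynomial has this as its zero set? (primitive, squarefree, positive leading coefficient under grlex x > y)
x^3*y + 2*y^3 + y^2

(a) The degree is 4 — no degree-3 curve has this shape.
(b) Checking where it meets the axes: the visible x-axis segment lies entirely on the curve.
(c) Matching integer coefficients to the picture gives p.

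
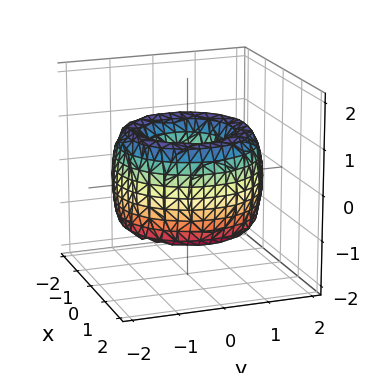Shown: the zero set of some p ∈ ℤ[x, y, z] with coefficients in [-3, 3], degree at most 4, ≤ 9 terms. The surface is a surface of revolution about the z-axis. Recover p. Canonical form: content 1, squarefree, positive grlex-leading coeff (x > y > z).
x^4 + 2*x^2*y^2 + y^4 - 3*x^2 - 3*y^2 + z^2 + 1

1. deg p = 4.
2. Symmetries: rotational symmetry about the z-axis ⇒ p depends on x, y only through x² + y².
3. From the visible intercepts: no z-intercept at any integer in the box; a circular section at z = -1 has radius exactly 1.
4. Putting this together gives p.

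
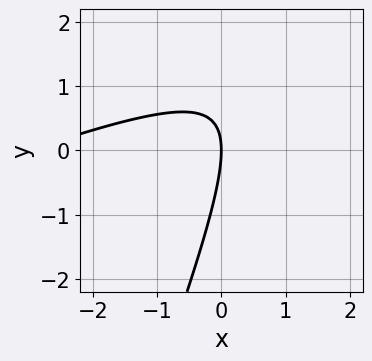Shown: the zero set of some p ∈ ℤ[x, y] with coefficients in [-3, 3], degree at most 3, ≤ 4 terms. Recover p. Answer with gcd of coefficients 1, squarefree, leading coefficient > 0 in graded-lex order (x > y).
1. Degree: no degree-1 curve has this shape, so deg p = 2.
2. From the visible intercepts: it meets the x-axis at x = 0 (among the integer gridlines); it crosses the y-axis at the gridline y = 0.
3. Putting this together gives p.

x^2 - 3*x*y + y^2 + 3*x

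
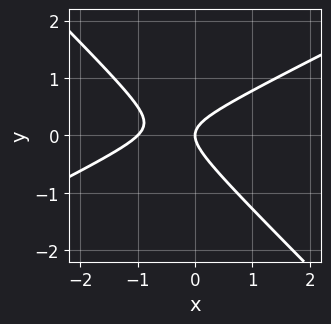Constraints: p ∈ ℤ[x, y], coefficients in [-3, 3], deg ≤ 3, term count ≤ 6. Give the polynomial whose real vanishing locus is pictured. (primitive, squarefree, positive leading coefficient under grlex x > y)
(a) The degree is 2 — a generic line meets the curve in up to 2 points.
(b) Reading off the gridlines: the x-axis gridline crossings are at x ∈ {-1, 0}; one y-axis crossing is at y = 0.
(c) Together with the visible shape, these determine p as stated.

x^2 - x*y - 2*y^2 + x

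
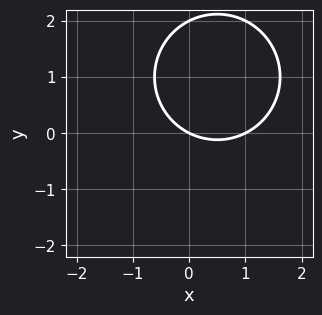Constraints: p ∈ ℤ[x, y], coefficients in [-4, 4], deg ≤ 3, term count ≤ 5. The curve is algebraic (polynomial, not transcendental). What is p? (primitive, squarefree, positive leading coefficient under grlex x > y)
x^2 + y^2 - x - 2*y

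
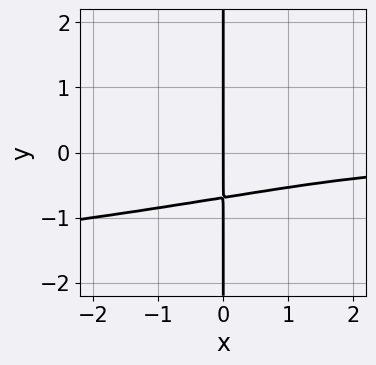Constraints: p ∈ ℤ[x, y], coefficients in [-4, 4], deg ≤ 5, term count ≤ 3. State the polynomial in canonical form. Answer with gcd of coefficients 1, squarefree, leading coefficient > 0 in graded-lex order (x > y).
(a) Degree: a generic line meets the curve in up to 4 points, so deg p = 4.
(b) Checking where it meets the axes: every point of the y-axis in the box is on the curve; it meets the x-axis at x = 0 (among the integer gridlines).
(c) Solving for integer coefficients yields p as stated.

3*x*y^3 + x^2*y + x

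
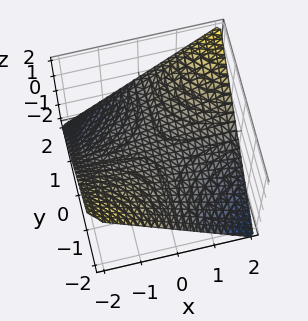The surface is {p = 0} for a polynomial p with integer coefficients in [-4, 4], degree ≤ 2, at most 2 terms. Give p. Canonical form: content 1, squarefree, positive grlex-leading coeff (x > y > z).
The degree is 2 — a hyperbolic paraboloid; a quadric.
From the visible intercepts: every point of the y-axis in the box is on the surface; the visible x-axis segment lies entirely on the surface; it meets the z-axis at z = 0 (among the integer gridlines).
The integer polynomial consistent with all of this is the stated p.

x*y - 2*z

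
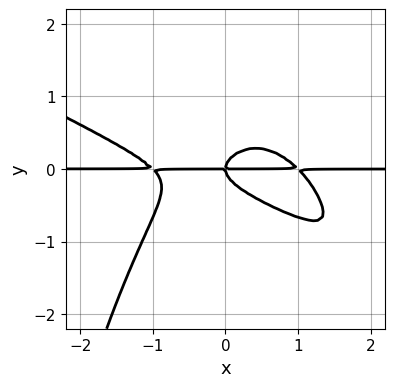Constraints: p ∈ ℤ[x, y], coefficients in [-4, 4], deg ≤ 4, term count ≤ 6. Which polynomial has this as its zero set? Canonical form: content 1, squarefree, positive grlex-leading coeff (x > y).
x^3*y + 2*x^2*y^2 + 3*y^3 - x*y

The degree is 4 — a generic line meets the curve in up to 4 points.
From the visible intercepts: every point of the x-axis in the box is on the curve; one y-axis crossing is at y = 0.
Matching integer coefficients to the picture gives p.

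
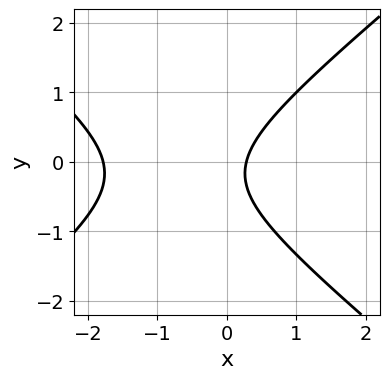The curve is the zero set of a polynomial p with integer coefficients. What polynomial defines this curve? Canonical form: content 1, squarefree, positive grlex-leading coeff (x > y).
First, degree: no degree-1 curve has this shape, so deg p = 2.
Then, from the visible intercepts: no y-intercept at any integer in the box.
Finally, these observations pin down the coefficients.

2*x^2 - 3*y^2 + 3*x - y - 1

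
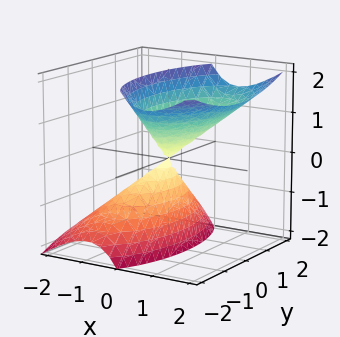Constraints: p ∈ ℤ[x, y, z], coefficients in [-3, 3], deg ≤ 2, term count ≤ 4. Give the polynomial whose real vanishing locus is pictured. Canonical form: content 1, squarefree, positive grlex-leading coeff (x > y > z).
First, degree: no degree-1 surface has this shape, so deg p = 2.
Next, checking where it meets the axes: one x-axis crossing is at x = 0; it crosses the y-axis at the gridline y = 0.
Finally, matching integer coefficients to the picture gives p.

3*x^2 - 3*x*z + y^2 - z^2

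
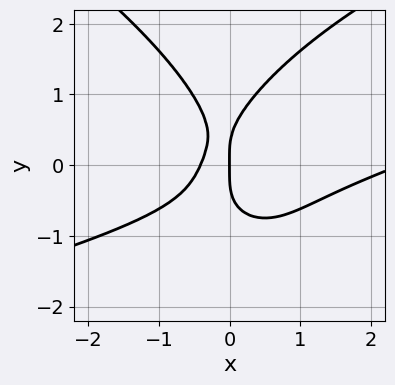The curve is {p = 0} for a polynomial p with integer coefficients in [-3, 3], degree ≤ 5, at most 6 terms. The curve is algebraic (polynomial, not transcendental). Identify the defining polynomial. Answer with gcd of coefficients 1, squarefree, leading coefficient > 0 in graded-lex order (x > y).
y^4 + x^3 - 3*x^2*y - 2*x^2 - x

First, degree: the shape is more complex than any degree-3 curve, so deg p = 4.
Then, reading off the gridlines: one x-axis crossing is at x = 0; it crosses the y-axis at the gridline y = 0.
Finally, these observations pin down the coefficients.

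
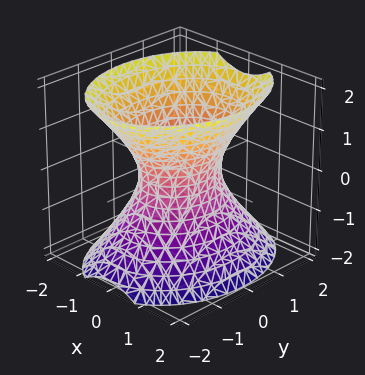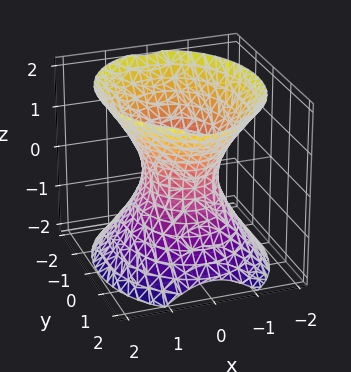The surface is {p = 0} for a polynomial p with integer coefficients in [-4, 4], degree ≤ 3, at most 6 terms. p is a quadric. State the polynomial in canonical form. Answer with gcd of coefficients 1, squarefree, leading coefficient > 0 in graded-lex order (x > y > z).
3*x^2 + 2*y^2 - 2*z^2 - 2

(a) Degree: an hourglass — one-sheet hyperboloid; a quadric, so deg p = 2.
(b) Symmetries: mirror symmetry x ↦ −x ⇒ only even powers of x; the z ↦ −z reflection is a symmetry, so z appears only in even powers; the y ↦ −y reflection is a symmetry, so y appears only in even powers.
(c) Observable constraints: among the integer gridlines, it crosses the y-axis at y ∈ {-1, 1}; the surface avoids every integer z-axis point in the box.
(d) Putting this together gives p.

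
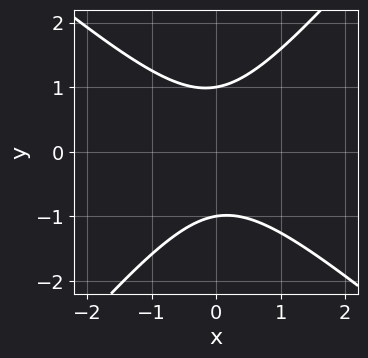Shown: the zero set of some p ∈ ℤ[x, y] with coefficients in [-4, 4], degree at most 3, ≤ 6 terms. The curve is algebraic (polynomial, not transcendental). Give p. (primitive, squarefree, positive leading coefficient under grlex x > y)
3*x^2 + x*y - 3*y^2 + 3

1. Degree: the shape is more complex than any degree-1 curve, so deg p = 2.
2. From the axis intercepts and sections: it misses every integer gridline on the x-axis; the y-axis gridline crossings are at y ∈ {-1, 1}.
3. The integer polynomial consistent with all of this is the stated p.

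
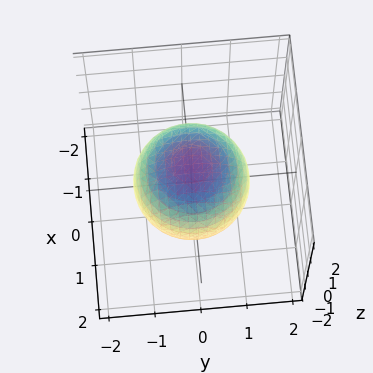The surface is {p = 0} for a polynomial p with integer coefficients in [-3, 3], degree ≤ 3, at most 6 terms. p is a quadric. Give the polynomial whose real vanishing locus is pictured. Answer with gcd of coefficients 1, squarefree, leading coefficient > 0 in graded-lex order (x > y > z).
1. Degree: a closed, bounded, convex surface; a quadric, so deg p = 2.
2. By symmetry, every cross-section ⟂ z is a circle, so x, y appear only via x² + y²; it's symmetric under z → −z, forcing even powers of z.
3. From the visible intercepts: a circular section at z = 1 has radius between 0 and 1.
4. The integer polynomial consistent with all of this is the stated p.

2*x^2 + 2*y^2 + 2*z^2 - 3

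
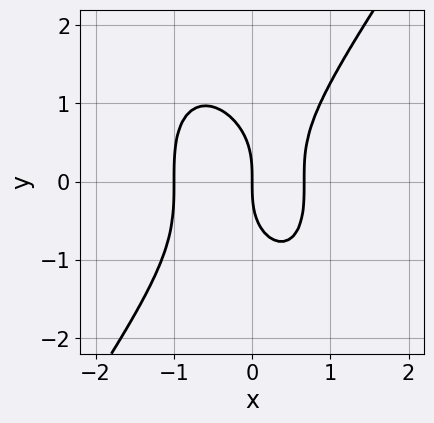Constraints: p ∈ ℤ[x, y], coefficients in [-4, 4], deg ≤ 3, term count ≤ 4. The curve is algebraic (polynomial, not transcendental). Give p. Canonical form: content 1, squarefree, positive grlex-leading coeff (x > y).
3*x^3 - y^3 + x^2 - 2*x

(a) The degree is 3 — the shape is more complex than any degree-2 curve.
(b) Checking where it meets the axes: it meets the y-axis at y = 0 (among the integer gridlines); the x-axis gridline crossings are at x ∈ {-1, 0}.
(c) These observations pin down the coefficients.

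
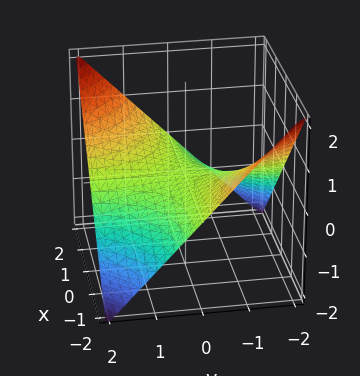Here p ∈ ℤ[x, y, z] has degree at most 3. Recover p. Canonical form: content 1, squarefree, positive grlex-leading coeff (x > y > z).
x*y - 2*z

(a) deg p = 2. A saddle surface; a quadric.
(b) Reading off the gridlines: the visible y-axis segment lies entirely on the surface; every point of the x-axis in the box is on the surface; one z-axis crossing is at z = 0.
(c) Assembling these constraints gives the stated polynomial.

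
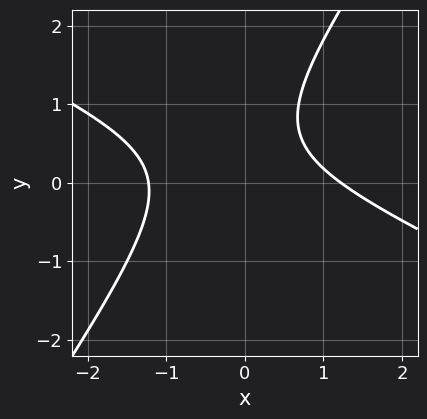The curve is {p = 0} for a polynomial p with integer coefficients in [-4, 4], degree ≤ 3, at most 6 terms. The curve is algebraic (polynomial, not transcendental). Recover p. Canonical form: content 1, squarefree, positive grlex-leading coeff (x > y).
2*x^2 + 3*x*y - 3*y^2 + 3*y - 3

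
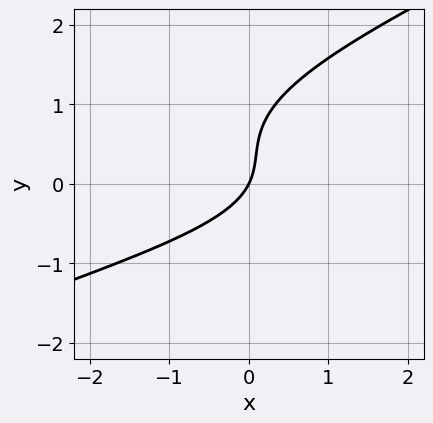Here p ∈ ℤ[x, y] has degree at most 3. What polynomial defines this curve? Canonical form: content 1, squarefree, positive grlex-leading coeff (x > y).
(a) deg p = 3. The shape is more complex than any degree-2 curve.
(b) Against the integer gridlines: one y-axis crossing is at y = 0; it meets the x-axis at x = 0 (among the integer gridlines).
(c) Assembling these constraints gives the stated polynomial.

x*y^2 - 2*y^3 + 2*y^2 + 2*x - y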